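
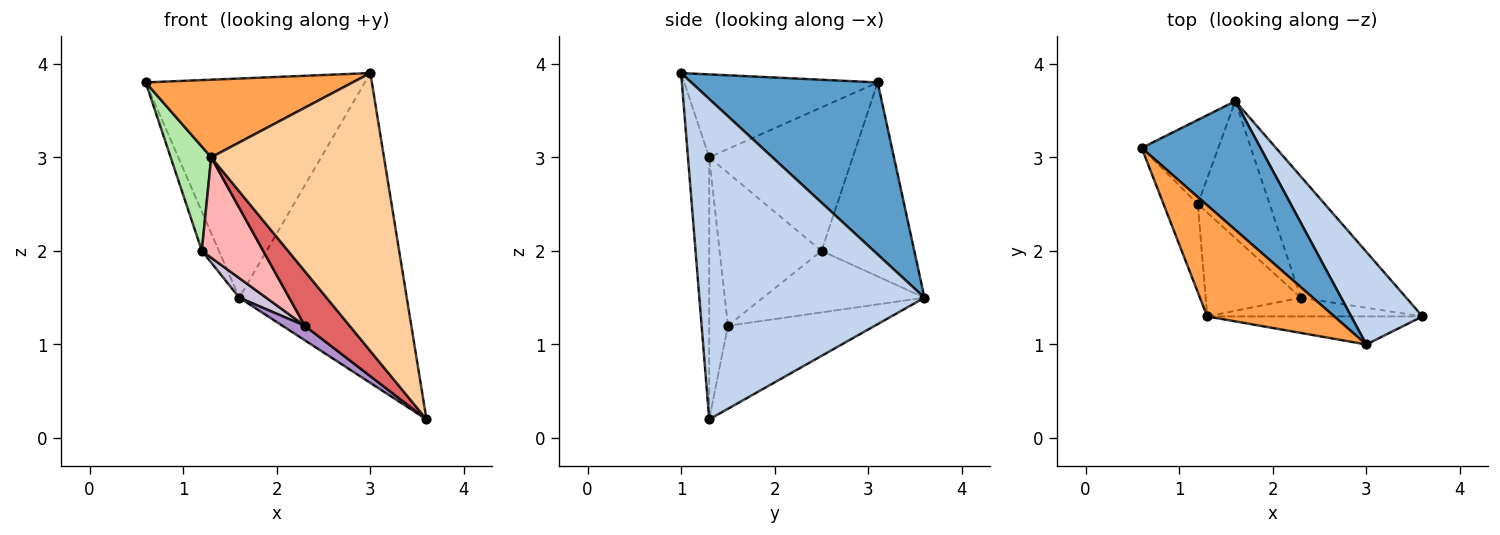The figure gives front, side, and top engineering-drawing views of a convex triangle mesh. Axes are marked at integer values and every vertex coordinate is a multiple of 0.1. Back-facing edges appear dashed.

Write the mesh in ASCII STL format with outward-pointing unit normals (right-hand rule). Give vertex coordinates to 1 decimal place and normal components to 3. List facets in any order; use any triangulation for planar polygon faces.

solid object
 facet normal 0.591 0.695 0.408
  outer loop
   vertex 3.0 1.0 3.9
   vertex 1.6 3.6 1.5
   vertex 0.6 3.1 3.8
  endloop
 endfacet
 facet normal 0.790 0.588 0.176
  outer loop
   vertex 3.0 1.0 3.9
   vertex 3.6 1.3 0.2
   vertex 1.6 3.6 1.5
  endloop
 endfacet
 facet normal -0.472 -0.505 0.723
  outer loop
   vertex 1.3 1.3 3.0
   vertex 3.0 1.0 3.9
   vertex 0.6 3.1 3.8
  endloop
 endfacet
 facet normal -0.121 -0.988 -0.100
  outer loop
   vertex 1.3 1.3 3.0
   vertex 3.6 1.3 0.2
   vertex 3.0 1.0 3.9
  endloop
 endfacet
 facet normal -0.917 0.169 -0.362
  outer loop
   vertex 1.2 2.5 2.0
   vertex 0.6 3.1 3.8
   vertex 1.6 3.6 1.5
  endloop
 endfacet
 facet normal -0.938 -0.265 -0.224
  outer loop
   vertex 1.2 2.5 2.0
   vertex 1.3 1.3 3.0
   vertex 0.6 3.1 3.8
  endloop
 endfacet
 facet normal -0.368 -0.880 -0.302
  outer loop
   vertex 2.3 1.5 1.2
   vertex 3.6 1.3 0.2
   vertex 1.3 1.3 3.0
  endloop
 endfacet
 facet normal -0.756 -0.455 -0.471
  outer loop
   vertex 2.3 1.5 1.2
   vertex 1.3 1.3 3.0
   vertex 1.2 2.5 2.0
  endloop
 endfacet
 facet normal -0.616 -0.094 -0.782
  outer loop
   vertex 2.3 1.5 1.2
   vertex 1.6 3.6 1.5
   vertex 3.6 1.3 0.2
  endloop
 endfacet
 facet normal -0.647 -0.108 -0.755
  outer loop
   vertex 2.3 1.5 1.2
   vertex 1.2 2.5 2.0
   vertex 1.6 3.6 1.5
  endloop
 endfacet
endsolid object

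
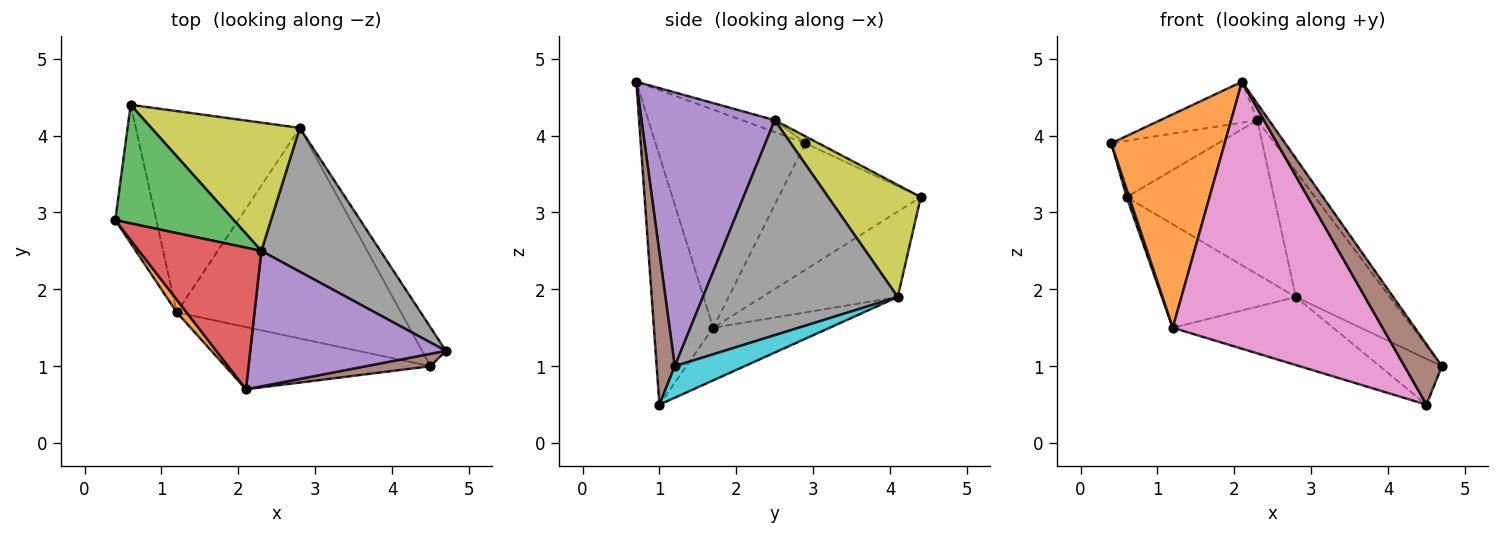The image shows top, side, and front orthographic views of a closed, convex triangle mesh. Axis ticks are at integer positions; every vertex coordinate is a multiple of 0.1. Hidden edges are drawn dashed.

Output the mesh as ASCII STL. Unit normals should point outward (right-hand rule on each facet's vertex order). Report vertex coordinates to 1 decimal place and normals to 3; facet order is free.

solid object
 facet normal -0.951 -0.017 -0.308
  outer loop
   vertex 1.2 1.7 1.5
   vertex 0.4 2.9 3.9
   vertex 0.6 4.4 3.2
  endloop
 endfacet
 facet normal -0.797 -0.603 0.036
  outer loop
   vertex 1.2 1.7 1.5
   vertex 2.1 0.7 4.7
   vertex 0.4 2.9 3.9
  endloop
 endfacet
 facet normal -0.052 0.428 0.902
  outer loop
   vertex 2.3 2.5 4.2
   vertex 0.6 4.4 3.2
   vertex 0.4 2.9 3.9
  endloop
 endfacet
 facet normal -0.093 0.276 0.957
  outer loop
   vertex 2.3 2.5 4.2
   vertex 0.4 2.9 3.9
   vertex 2.1 0.7 4.7
  endloop
 endfacet
 facet normal 0.812 0.071 0.580
  outer loop
   vertex 2.3 2.5 4.2
   vertex 2.1 0.7 4.7
   vertex 4.7 1.2 1.0
  endloop
 endfacet
 facet normal 0.429 -0.885 0.182
  outer loop
   vertex 4.5 1.0 0.5
   vertex 4.7 1.2 1.0
   vertex 2.1 0.7 4.7
  endloop
 endfacet
 facet normal -0.265 -0.939 -0.219
  outer loop
   vertex 4.5 1.0 0.5
   vertex 2.1 0.7 4.7
   vertex 1.2 1.7 1.5
  endloop
 endfacet
 facet normal 0.806 0.389 0.446
  outer loop
   vertex 2.8 4.1 1.9
   vertex 2.3 2.5 4.2
   vertex 4.7 1.2 1.0
  endloop
 endfacet
 facet normal 0.435 0.692 0.576
  outer loop
   vertex 2.8 4.1 1.9
   vertex 0.6 4.4 3.2
   vertex 2.3 2.5 4.2
  endloop
 endfacet
 facet normal 0.651 0.579 -0.492
  outer loop
   vertex 2.8 4.1 1.9
   vertex 4.7 1.2 1.0
   vertex 4.5 1.0 0.5
  endloop
 endfacet
 facet normal -0.420 0.415 -0.807
  outer loop
   vertex 2.8 4.1 1.9
   vertex 1.2 1.7 1.5
   vertex 0.6 4.4 3.2
  endloop
 endfacet
 facet normal -0.218 0.300 -0.929
  outer loop
   vertex 2.8 4.1 1.9
   vertex 4.5 1.0 0.5
   vertex 1.2 1.7 1.5
  endloop
 endfacet
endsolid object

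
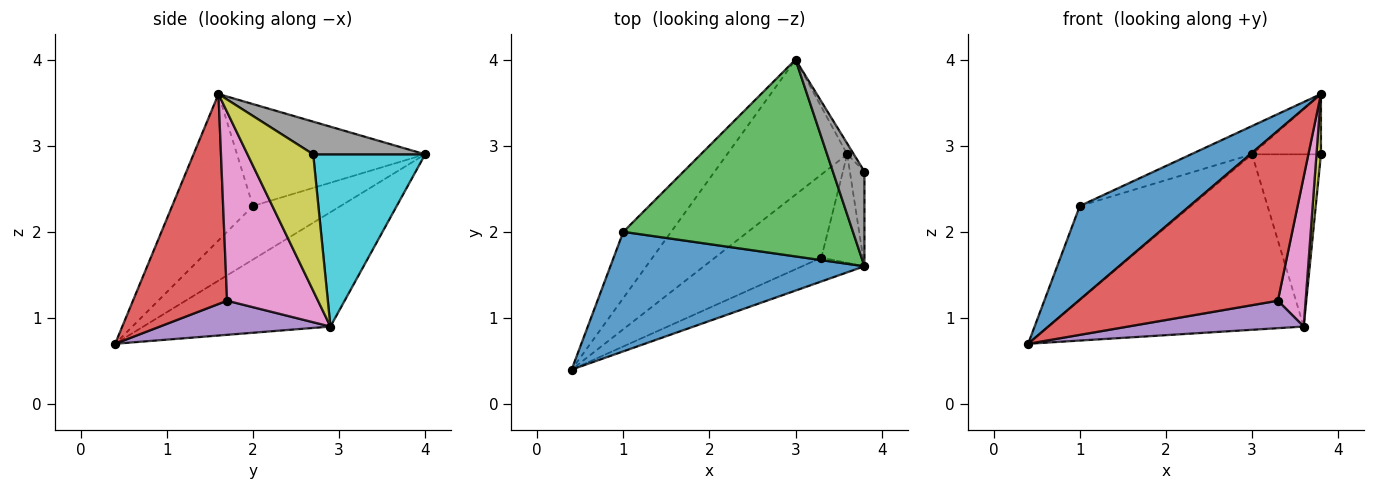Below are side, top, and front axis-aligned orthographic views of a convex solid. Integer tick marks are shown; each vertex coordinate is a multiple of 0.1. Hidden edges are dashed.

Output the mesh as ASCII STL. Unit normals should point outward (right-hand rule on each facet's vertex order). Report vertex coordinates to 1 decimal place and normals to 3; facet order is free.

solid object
 facet normal -0.413 -0.562 0.717
  outer loop
   vertex 1.0 2.0 2.3
   vertex 0.4 0.4 0.7
   vertex 3.8 1.6 3.6
  endloop
 endfacet
 facet normal -0.542 0.687 -0.484
  outer loop
   vertex 1.0 2.0 2.3
   vertex 3.0 4.0 2.9
   vertex 0.4 0.4 0.7
  endloop
 endfacet
 facet normal -0.402 0.130 0.906
  outer loop
   vertex 1.0 2.0 2.3
   vertex 3.8 1.6 3.6
   vertex 3.0 4.0 2.9
  endloop
 endfacet
 facet normal 0.424 -0.897 -0.126
  outer loop
   vertex 3.3 1.7 1.2
   vertex 3.8 1.6 3.6
   vertex 0.4 0.4 0.7
  endloop
 endfacet
 facet normal 0.291 -0.300 -0.908
  outer loop
   vertex 3.6 2.9 0.9
   vertex 3.3 1.7 1.2
   vertex 0.4 0.4 0.7
  endloop
 endfacet
 facet normal -0.502 0.685 -0.528
  outer loop
   vertex 3.6 2.9 0.9
   vertex 0.4 0.4 0.7
   vertex 3.0 4.0 2.9
  endloop
 endfacet
 facet normal 0.936 -0.286 -0.207
  outer loop
   vertex 3.6 2.9 0.9
   vertex 3.8 1.6 3.6
   vertex 3.3 1.7 1.2
  endloop
 endfacet
 facet normal 0.657 0.405 0.636
  outer loop
   vertex 3.8 2.7 2.9
   vertex 3.0 4.0 2.9
   vertex 3.8 1.6 3.6
  endloop
 endfacet
 facet normal 0.992 -0.067 -0.106
  outer loop
   vertex 3.8 2.7 2.9
   vertex 3.8 1.6 3.6
   vertex 3.6 2.9 0.9
  endloop
 endfacet
 facet normal 0.851 0.524 -0.033
  outer loop
   vertex 3.8 2.7 2.9
   vertex 3.6 2.9 0.9
   vertex 3.0 4.0 2.9
  endloop
 endfacet
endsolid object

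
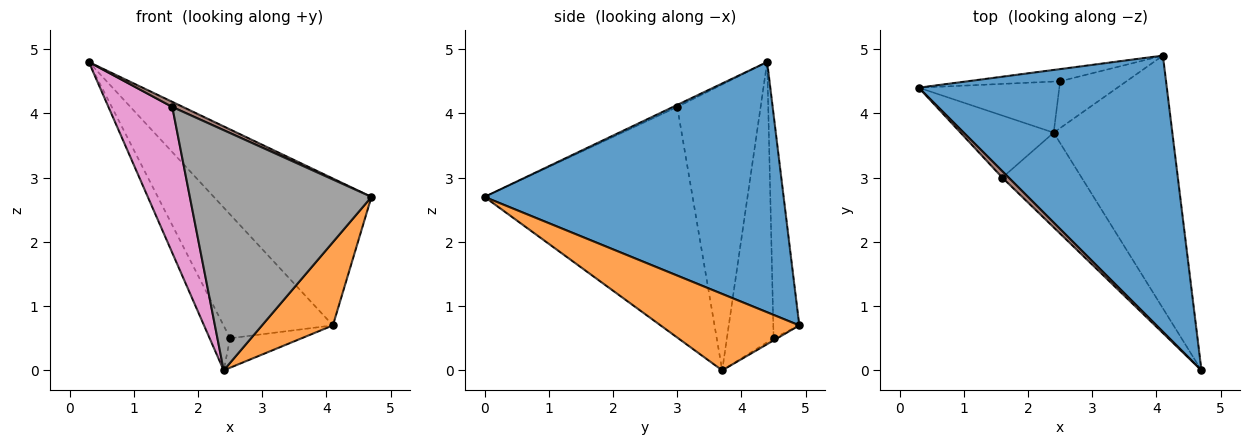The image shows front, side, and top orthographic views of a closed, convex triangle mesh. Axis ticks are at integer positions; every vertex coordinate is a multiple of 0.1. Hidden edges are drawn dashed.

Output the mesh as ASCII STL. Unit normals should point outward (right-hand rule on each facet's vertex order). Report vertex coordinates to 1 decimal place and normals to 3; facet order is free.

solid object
 facet normal 0.665 0.351 0.659
  outer loop
   vertex 4.1 4.9 0.7
   vertex 0.3 4.4 4.8
   vertex 4.7 0.0 2.7
  endloop
 endfacet
 facet normal 0.522 -0.267 -0.810
  outer loop
   vertex 2.4 3.7 0.0
   vertex 4.1 4.9 0.7
   vertex 4.7 0.0 2.7
  endloop
 endfacet
 facet normal -0.230 0.968 -0.095
  outer loop
   vertex 2.5 4.5 0.5
   vertex 0.3 4.4 4.8
   vertex 4.1 4.9 0.7
  endloop
 endfacet
 facet normal -0.832 0.365 -0.417
  outer loop
   vertex 2.5 4.5 0.5
   vertex 2.4 3.7 0.0
   vertex 0.3 4.4 4.8
  endloop
 endfacet
 facet normal -0.027 0.532 -0.846
  outer loop
   vertex 2.5 4.5 0.5
   vertex 4.1 4.9 0.7
   vertex 2.4 3.7 0.0
  endloop
 endfacet
 facet normal -0.242 -0.604 0.759
  outer loop
   vertex 1.6 3.0 4.1
   vertex 4.7 0.0 2.7
   vertex 0.3 4.4 4.8
  endloop
 endfacet
 facet normal -0.769 -0.589 -0.250
  outer loop
   vertex 1.6 3.0 4.1
   vertex 0.3 4.4 4.8
   vertex 2.4 3.7 0.0
  endloop
 endfacet
 facet normal -0.729 -0.636 -0.251
  outer loop
   vertex 1.6 3.0 4.1
   vertex 2.4 3.7 0.0
   vertex 4.7 0.0 2.7
  endloop
 endfacet
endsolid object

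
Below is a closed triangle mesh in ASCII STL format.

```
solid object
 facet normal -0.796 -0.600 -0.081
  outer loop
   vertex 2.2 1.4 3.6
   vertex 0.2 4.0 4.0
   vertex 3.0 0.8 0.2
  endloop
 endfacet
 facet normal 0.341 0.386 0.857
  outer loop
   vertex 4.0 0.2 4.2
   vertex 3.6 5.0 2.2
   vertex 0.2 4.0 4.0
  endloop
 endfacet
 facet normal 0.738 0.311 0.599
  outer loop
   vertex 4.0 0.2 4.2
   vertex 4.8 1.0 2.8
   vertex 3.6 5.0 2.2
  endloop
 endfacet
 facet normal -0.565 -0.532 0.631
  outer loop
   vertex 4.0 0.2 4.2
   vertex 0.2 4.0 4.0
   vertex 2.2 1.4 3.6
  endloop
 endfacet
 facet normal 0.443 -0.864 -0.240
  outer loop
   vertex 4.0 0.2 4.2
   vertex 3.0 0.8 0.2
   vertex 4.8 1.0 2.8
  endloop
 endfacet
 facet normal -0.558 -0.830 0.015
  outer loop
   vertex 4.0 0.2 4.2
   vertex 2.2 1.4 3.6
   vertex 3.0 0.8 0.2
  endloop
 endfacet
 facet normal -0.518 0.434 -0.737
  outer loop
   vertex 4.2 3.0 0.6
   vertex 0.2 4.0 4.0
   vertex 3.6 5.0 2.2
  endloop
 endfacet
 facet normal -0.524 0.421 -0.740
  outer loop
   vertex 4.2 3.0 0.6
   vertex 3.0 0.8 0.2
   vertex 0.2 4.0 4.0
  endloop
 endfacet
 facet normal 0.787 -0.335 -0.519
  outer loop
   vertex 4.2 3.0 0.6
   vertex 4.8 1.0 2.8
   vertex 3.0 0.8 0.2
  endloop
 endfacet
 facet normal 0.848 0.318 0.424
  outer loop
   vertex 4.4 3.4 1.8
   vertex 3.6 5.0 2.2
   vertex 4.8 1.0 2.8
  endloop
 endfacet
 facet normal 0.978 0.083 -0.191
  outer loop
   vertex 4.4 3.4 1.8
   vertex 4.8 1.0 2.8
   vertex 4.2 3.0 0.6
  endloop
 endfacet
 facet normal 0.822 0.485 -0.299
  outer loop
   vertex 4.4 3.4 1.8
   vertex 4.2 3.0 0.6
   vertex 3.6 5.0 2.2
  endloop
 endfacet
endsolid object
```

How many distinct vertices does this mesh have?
8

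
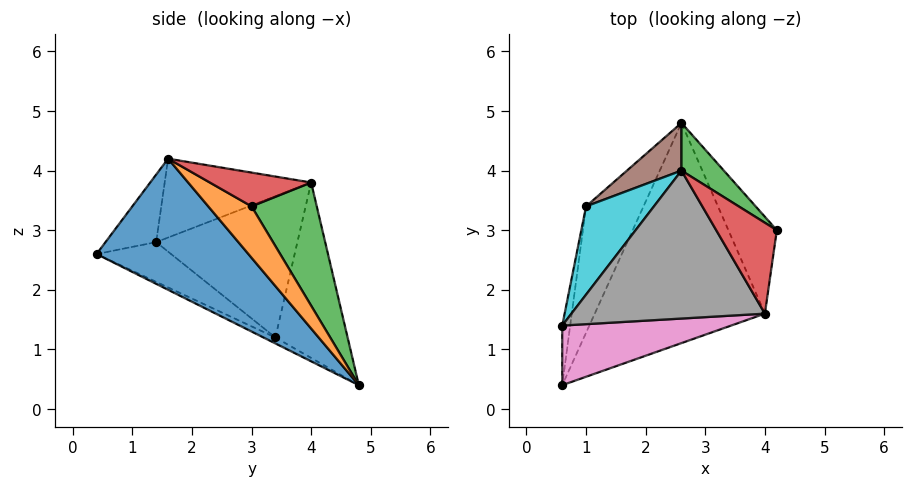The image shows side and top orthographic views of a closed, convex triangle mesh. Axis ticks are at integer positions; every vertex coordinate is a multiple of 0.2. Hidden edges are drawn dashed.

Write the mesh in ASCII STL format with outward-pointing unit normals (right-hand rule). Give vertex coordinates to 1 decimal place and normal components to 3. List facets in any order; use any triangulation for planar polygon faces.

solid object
 facet normal 0.506 -0.559 -0.657
  outer loop
   vertex 4.0 1.6 4.2
   vertex 0.6 0.4 2.6
   vertex 2.6 4.8 0.4
  endloop
 endfacet
 facet normal 0.652 -0.444 -0.614
  outer loop
   vertex 4.0 1.6 4.2
   vertex 2.6 4.8 0.4
   vertex 4.2 3.0 3.4
  endloop
 endfacet
 facet normal 0.554 0.810 0.191
  outer loop
   vertex 2.6 4.0 3.8
   vertex 4.2 3.0 3.4
   vertex 2.6 4.8 0.4
  endloop
 endfacet
 facet normal 0.447 0.395 0.803
  outer loop
   vertex 2.6 4.0 3.8
   vertex 4.0 1.6 4.2
   vertex 4.2 3.0 3.4
  endloop
 endfacet
 facet normal -0.094 -0.411 -0.907
  outer loop
   vertex 1.0 3.4 1.2
   vertex 2.6 4.8 0.4
   vertex 0.6 0.4 2.6
  endloop
 endfacet
 facet normal -0.593 0.784 0.184
  outer loop
   vertex 1.0 3.4 1.2
   vertex 2.6 4.0 3.8
   vertex 2.6 4.8 0.4
  endloop
 endfacet
 facet normal -0.365 -0.183 0.913
  outer loop
   vertex 0.6 1.4 2.8
   vertex 0.6 0.4 2.6
   vertex 4.0 1.6 4.2
  endloop
 endfacet
 facet normal -0.377 -0.066 0.924
  outer loop
   vertex 0.6 1.4 2.8
   vertex 4.0 1.6 4.2
   vertex 2.6 4.0 3.8
  endloop
 endfacet
 facet normal -0.980 0.039 -0.196
  outer loop
   vertex 0.6 1.4 2.8
   vertex 1.0 3.4 1.2
   vertex 0.6 0.4 2.6
  endloop
 endfacet
 facet normal -0.797 0.466 0.383
  outer loop
   vertex 0.6 1.4 2.8
   vertex 2.6 4.0 3.8
   vertex 1.0 3.4 1.2
  endloop
 endfacet
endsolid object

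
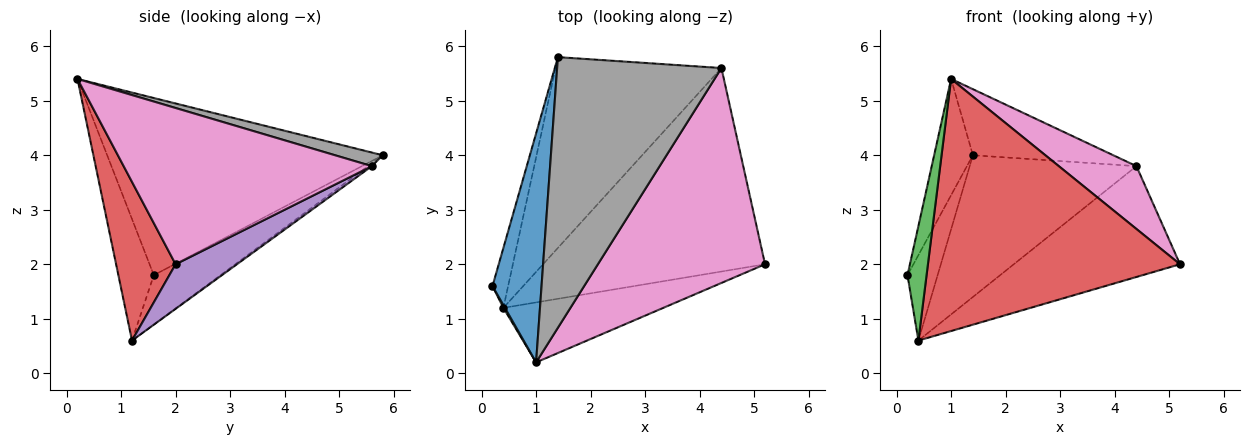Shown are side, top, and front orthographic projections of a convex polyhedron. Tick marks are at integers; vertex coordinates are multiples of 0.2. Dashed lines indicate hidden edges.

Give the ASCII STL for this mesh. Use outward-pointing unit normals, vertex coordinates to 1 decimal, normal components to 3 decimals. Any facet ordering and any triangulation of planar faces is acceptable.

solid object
 facet normal -0.955 0.134 0.264
  outer loop
   vertex 1.0 0.2 5.4
   vertex 1.4 5.8 4.0
   vertex 0.2 1.6 1.8
  endloop
 endfacet
 facet normal -0.875 0.396 -0.278
  outer loop
   vertex 0.4 1.2 0.6
   vertex 0.2 1.6 1.8
   vertex 1.4 5.8 4.0
  endloop
 endfacet
 facet normal -0.880 -0.474 0.011
  outer loop
   vertex 0.4 1.2 0.6
   vertex 1.0 0.2 5.4
   vertex 0.2 1.6 1.8
  endloop
 endfacet
 facet normal 0.224 -0.948 -0.226
  outer loop
   vertex 0.4 1.2 0.6
   vertex 5.2 2.0 2.0
   vertex 1.0 0.2 5.4
  endloop
 endfacet
 facet normal 0.174 0.471 -0.865
  outer loop
   vertex 4.4 5.6 3.8
   vertex 5.2 2.0 2.0
   vertex 0.4 1.2 0.6
  endloop
 endfacet
 facet normal -0.014 0.596 -0.803
  outer loop
   vertex 4.4 5.6 3.8
   vertex 0.4 1.2 0.6
   vertex 1.4 5.8 4.0
  endloop
 endfacet
 facet normal 0.668 -0.209 0.714
  outer loop
   vertex 4.4 5.6 3.8
   vertex 1.0 0.2 5.4
   vertex 5.2 2.0 2.0
  endloop
 endfacet
 facet normal 0.080 0.236 0.968
  outer loop
   vertex 4.4 5.6 3.8
   vertex 1.4 5.8 4.0
   vertex 1.0 0.2 5.4
  endloop
 endfacet
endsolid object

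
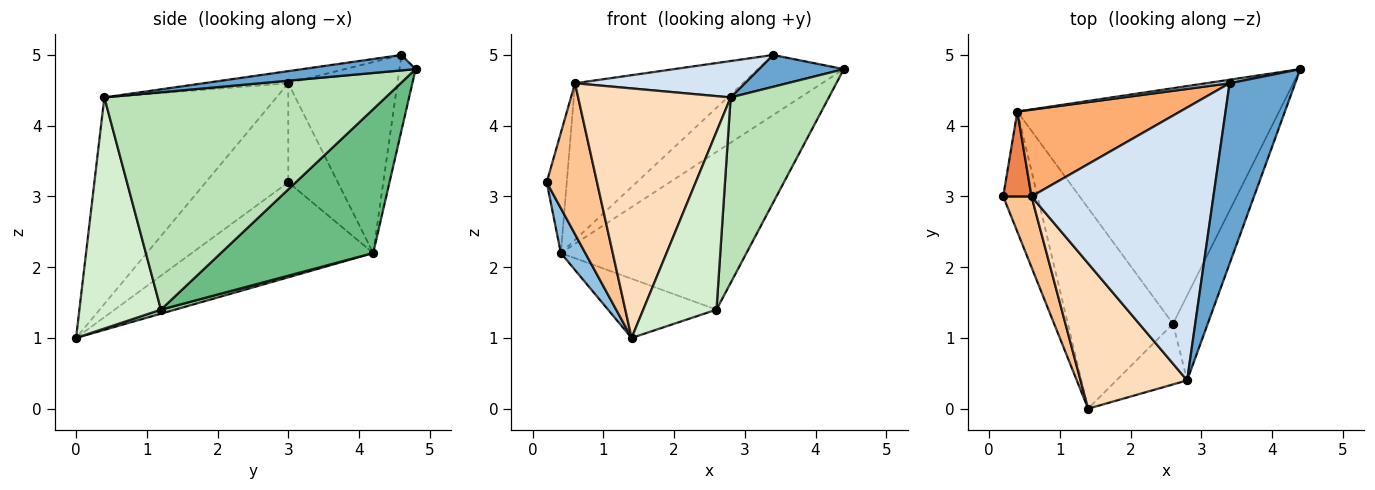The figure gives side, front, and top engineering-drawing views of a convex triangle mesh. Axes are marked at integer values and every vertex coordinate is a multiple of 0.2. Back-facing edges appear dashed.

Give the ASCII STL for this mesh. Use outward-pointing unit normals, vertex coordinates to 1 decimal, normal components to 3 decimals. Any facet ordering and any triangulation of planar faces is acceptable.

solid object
 facet normal 0.226 -0.169 0.959
  outer loop
   vertex 2.8 0.4 4.4
   vertex 4.4 4.8 4.8
   vertex 3.4 4.6 5.0
  endloop
 endfacet
 facet normal -0.933 -0.126 -0.337
  outer loop
   vertex 0.4 4.2 2.2
   vertex 1.4 0.0 1.0
   vertex 0.2 3.0 3.2
  endloop
 endfacet
 facet normal -0.185 0.981 0.058
  outer loop
   vertex 0.4 4.2 2.2
   vertex 3.4 4.6 5.0
   vertex 4.4 4.8 4.8
  endloop
 endfacet
 facet normal -0.066 -0.132 0.989
  outer loop
   vertex 0.6 3.0 4.6
   vertex 2.8 0.4 4.4
   vertex 3.4 4.6 5.0
  endloop
 endfacet
 facet normal -0.896 0.363 0.256
  outer loop
   vertex 0.6 3.0 4.6
   vertex 0.4 4.2 2.2
   vertex 0.2 3.0 3.2
  endloop
 endfacet
 facet normal -0.495 0.760 0.421
  outer loop
   vertex 0.6 3.0 4.6
   vertex 3.4 4.6 5.0
   vertex 0.4 4.2 2.2
  endloop
 endfacet
 facet normal -0.830 -0.506 0.237
  outer loop
   vertex 0.6 3.0 4.6
   vertex 0.2 3.0 3.2
   vertex 1.4 0.0 1.0
  endloop
 endfacet
 facet normal -0.698 -0.619 0.360
  outer loop
   vertex 0.6 3.0 4.6
   vertex 1.4 0.0 1.0
   vertex 2.8 0.4 4.4
  endloop
 endfacet
 facet normal 0.415 0.506 -0.756
  outer loop
   vertex 2.6 1.2 1.4
   vertex 0.4 4.2 2.2
   vertex 4.4 4.8 4.8
  endloop
 endfacet
 facet normal 0.037 0.283 -0.959
  outer loop
   vertex 2.6 1.2 1.4
   vertex 1.4 0.0 1.0
   vertex 0.4 4.2 2.2
  endloop
 endfacet
 facet normal 0.934 -0.326 -0.149
  outer loop
   vertex 2.6 1.2 1.4
   vertex 4.4 4.8 4.8
   vertex 2.8 0.4 4.4
  endloop
 endfacet
 facet normal 0.725 -0.651 -0.222
  outer loop
   vertex 2.6 1.2 1.4
   vertex 2.8 0.4 4.4
   vertex 1.4 0.0 1.0
  endloop
 endfacet
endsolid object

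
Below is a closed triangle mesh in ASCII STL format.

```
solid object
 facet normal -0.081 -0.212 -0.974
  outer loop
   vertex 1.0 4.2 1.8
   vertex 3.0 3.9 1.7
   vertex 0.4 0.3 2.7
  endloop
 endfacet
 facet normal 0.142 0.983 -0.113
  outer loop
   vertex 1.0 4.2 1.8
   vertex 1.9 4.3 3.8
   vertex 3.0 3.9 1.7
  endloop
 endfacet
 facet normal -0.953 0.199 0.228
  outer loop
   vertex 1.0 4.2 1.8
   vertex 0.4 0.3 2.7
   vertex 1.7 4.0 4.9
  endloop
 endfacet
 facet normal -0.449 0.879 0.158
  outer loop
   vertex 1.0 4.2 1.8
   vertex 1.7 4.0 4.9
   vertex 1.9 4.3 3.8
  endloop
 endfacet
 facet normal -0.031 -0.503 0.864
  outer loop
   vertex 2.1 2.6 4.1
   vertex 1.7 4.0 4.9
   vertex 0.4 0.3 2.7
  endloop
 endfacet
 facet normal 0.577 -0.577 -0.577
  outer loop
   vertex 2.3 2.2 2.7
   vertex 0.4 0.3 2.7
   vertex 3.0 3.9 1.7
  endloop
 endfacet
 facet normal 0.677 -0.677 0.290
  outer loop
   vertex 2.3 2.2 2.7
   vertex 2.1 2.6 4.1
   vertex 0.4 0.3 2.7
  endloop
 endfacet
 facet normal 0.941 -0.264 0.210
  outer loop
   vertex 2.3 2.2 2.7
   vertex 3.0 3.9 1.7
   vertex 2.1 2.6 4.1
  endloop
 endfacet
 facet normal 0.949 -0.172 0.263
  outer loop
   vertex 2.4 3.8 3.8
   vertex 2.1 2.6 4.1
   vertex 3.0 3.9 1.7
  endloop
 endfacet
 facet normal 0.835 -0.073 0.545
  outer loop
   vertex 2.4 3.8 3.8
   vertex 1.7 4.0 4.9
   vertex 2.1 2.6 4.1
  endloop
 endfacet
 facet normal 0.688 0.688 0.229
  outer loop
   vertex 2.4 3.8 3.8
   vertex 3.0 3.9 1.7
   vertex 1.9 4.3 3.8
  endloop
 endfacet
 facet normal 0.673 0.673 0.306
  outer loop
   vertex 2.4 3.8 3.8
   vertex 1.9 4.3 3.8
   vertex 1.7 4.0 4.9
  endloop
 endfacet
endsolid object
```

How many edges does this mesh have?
18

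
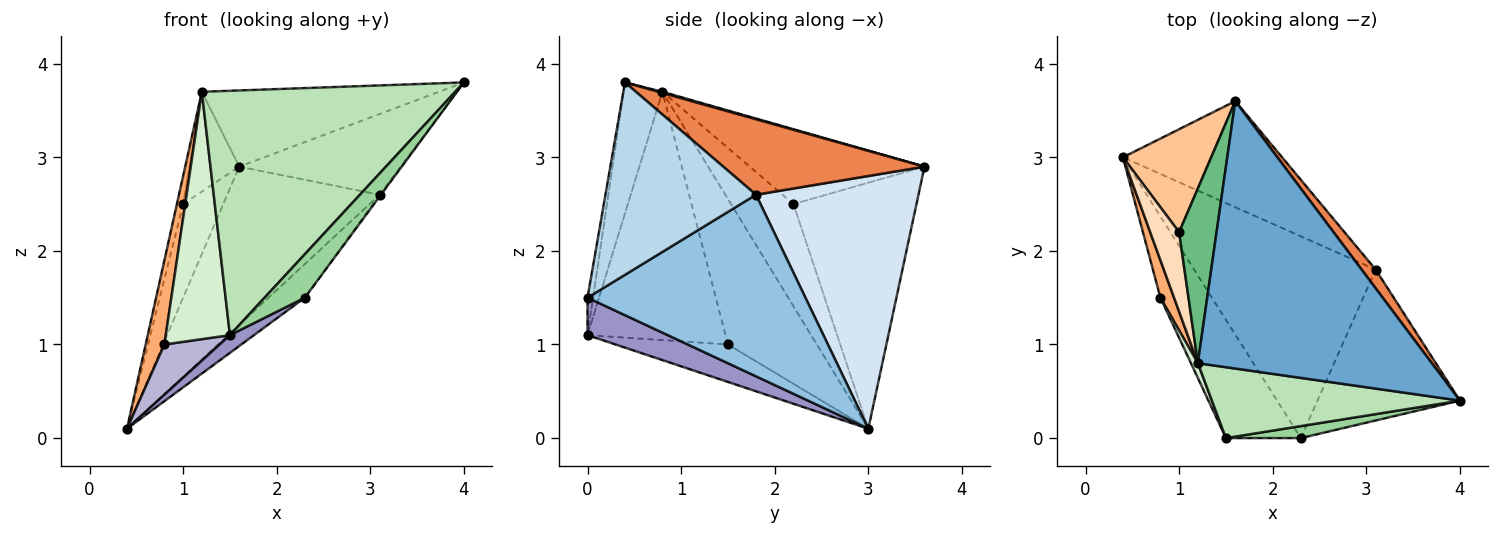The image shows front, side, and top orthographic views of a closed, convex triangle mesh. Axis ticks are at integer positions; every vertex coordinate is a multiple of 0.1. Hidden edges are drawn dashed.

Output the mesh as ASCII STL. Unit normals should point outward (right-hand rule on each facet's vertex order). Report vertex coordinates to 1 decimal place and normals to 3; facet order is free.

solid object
 facet normal 0.005 0.274 0.962
  outer loop
   vertex 1.2 0.8 3.7
   vertex 4.0 0.4 3.8
   vertex 1.6 3.6 2.9
  endloop
 endfacet
 facet normal 0.702 0.117 -0.702
  outer loop
   vertex 3.1 1.8 2.6
   vertex 2.3 0.0 1.5
   vertex 0.4 3.0 0.1
  endloop
 endfacet
 facet normal 0.804 0.007 -0.595
  outer loop
   vertex 3.1 1.8 2.6
   vertex 4.0 0.4 3.8
   vertex 2.3 0.0 1.5
  endloop
 endfacet
 facet normal 0.663 0.622 -0.417
  outer loop
   vertex 3.1 1.8 2.6
   vertex 0.4 3.0 0.1
   vertex 1.6 3.6 2.9
  endloop
 endfacet
 facet normal 0.772 0.619 0.144
  outer loop
   vertex 3.1 1.8 2.6
   vertex 1.6 3.6 2.9
   vertex 4.0 0.4 3.8
  endloop
 endfacet
 facet normal -0.974 -0.205 0.091
  outer loop
   vertex 0.8 1.5 1.0
   vertex 1.2 0.8 3.7
   vertex 0.4 3.0 0.1
  endloop
 endfacet
 facet normal -0.900 0.293 0.323
  outer loop
   vertex 1.0 2.2 2.5
   vertex 1.6 3.6 2.9
   vertex 0.4 3.0 0.1
  endloop
 endfacet
 facet normal -0.958 0.096 0.271
  outer loop
   vertex 1.0 2.2 2.5
   vertex 0.4 3.0 0.1
   vertex 1.2 0.8 3.7
  endloop
 endfacet
 facet normal -0.867 0.248 0.433
  outer loop
   vertex 1.0 2.2 2.5
   vertex 1.2 0.8 3.7
   vertex 1.6 3.6 2.9
  endloop
 endfacet
 facet normal -0.132 -0.956 0.264
  outer loop
   vertex 1.5 0.0 1.1
   vertex 2.3 0.0 1.5
   vertex 4.0 0.4 3.8
  endloop
 endfacet
 facet normal -0.146 -0.950 0.276
  outer loop
   vertex 1.5 0.0 1.1
   vertex 4.0 0.4 3.8
   vertex 1.2 0.8 3.7
  endloop
 endfacet
 facet normal -0.907 -0.421 0.025
  outer loop
   vertex 1.5 0.0 1.1
   vertex 1.2 0.8 3.7
   vertex 0.8 1.5 1.0
  endloop
 endfacet
 facet normal 0.443 -0.133 -0.886
  outer loop
   vertex 1.5 0.0 1.1
   vertex 0.4 3.0 0.1
   vertex 2.3 0.0 1.5
  endloop
 endfacet
 facet normal -0.851 -0.418 -0.319
  outer loop
   vertex 1.5 0.0 1.1
   vertex 0.8 1.5 1.0
   vertex 0.4 3.0 0.1
  endloop
 endfacet
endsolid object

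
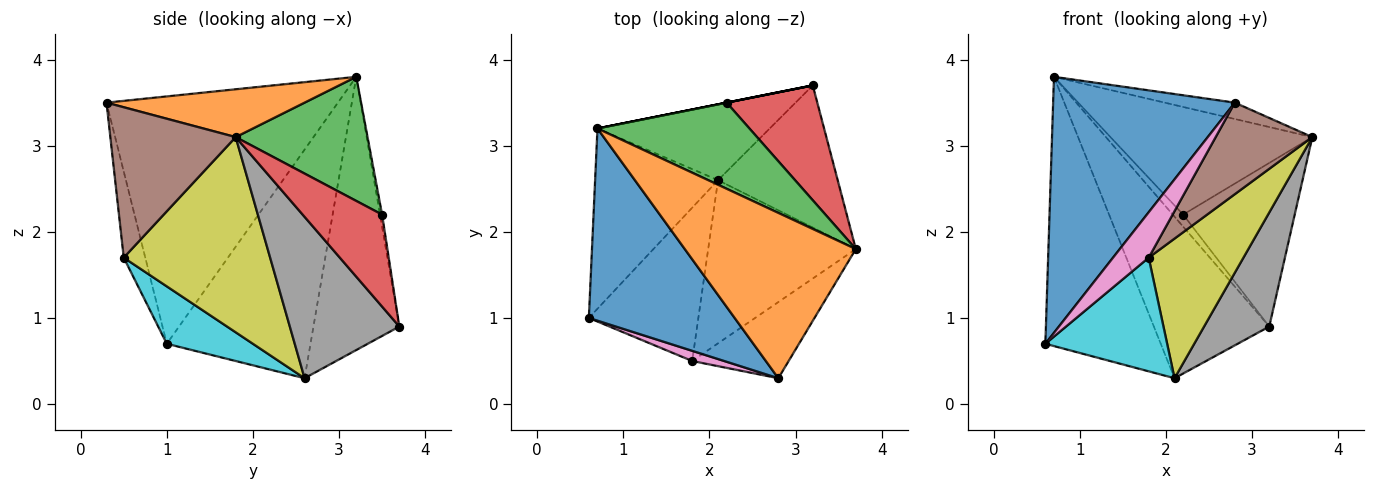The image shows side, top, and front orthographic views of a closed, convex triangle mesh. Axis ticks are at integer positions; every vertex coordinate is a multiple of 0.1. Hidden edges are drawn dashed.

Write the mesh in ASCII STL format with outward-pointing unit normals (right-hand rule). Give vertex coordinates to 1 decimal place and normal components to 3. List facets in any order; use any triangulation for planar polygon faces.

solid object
 facet normal -0.714 -0.560 0.421
  outer loop
   vertex 2.8 0.3 3.5
   vertex 0.7 3.2 3.8
   vertex 0.6 1.0 0.7
  endloop
 endfacet
 facet normal 0.268 0.095 0.959
  outer loop
   vertex 2.8 0.3 3.5
   vertex 3.7 1.8 3.1
   vertex 0.7 3.2 3.8
  endloop
 endfacet
 facet normal 0.454 0.696 0.556
  outer loop
   vertex 2.2 3.5 2.2
   vertex 0.7 3.2 3.8
   vertex 3.7 1.8 3.1
  endloop
 endfacet
 facet normal 0.504 0.707 0.496
  outer loop
   vertex 2.2 3.5 2.2
   vertex 3.7 1.8 3.1
   vertex 3.2 3.7 0.9
  endloop
 endfacet
 facet normal -0.196 0.981 0.000
  outer loop
   vertex 2.2 3.5 2.2
   vertex 3.2 3.7 0.9
   vertex 0.7 3.2 3.8
  endloop
 endfacet
 facet normal 0.706 -0.544 -0.453
  outer loop
   vertex 1.8 0.5 1.7
   vertex 3.7 1.8 3.1
   vertex 2.8 0.3 3.5
  endloop
 endfacet
 facet normal -0.507 -0.841 0.188
  outer loop
   vertex 1.8 0.5 1.7
   vertex 2.8 0.3 3.5
   vertex 0.6 1.0 0.7
  endloop
 endfacet
 facet normal 0.725 -0.432 -0.537
  outer loop
   vertex 2.1 2.6 0.3
   vertex 3.2 3.7 0.9
   vertex 3.7 1.8 3.1
  endloop
 endfacet
 facet normal 0.709 -0.459 -0.536
  outer loop
   vertex 2.1 2.6 0.3
   vertex 3.7 1.8 3.1
   vertex 1.8 0.5 1.7
  endloop
 endfacet
 facet normal 0.388 -0.549 -0.740
  outer loop
   vertex 2.1 2.6 0.3
   vertex 1.8 0.5 1.7
   vertex 0.6 1.0 0.7
  endloop
 endfacet
 facet normal -0.719 0.577 -0.387
  outer loop
   vertex 2.1 2.6 0.3
   vertex 0.6 1.0 0.7
   vertex 0.7 3.2 3.8
  endloop
 endfacet
 facet normal -0.559 0.751 -0.352
  outer loop
   vertex 2.1 2.6 0.3
   vertex 0.7 3.2 3.8
   vertex 3.2 3.7 0.9
  endloop
 endfacet
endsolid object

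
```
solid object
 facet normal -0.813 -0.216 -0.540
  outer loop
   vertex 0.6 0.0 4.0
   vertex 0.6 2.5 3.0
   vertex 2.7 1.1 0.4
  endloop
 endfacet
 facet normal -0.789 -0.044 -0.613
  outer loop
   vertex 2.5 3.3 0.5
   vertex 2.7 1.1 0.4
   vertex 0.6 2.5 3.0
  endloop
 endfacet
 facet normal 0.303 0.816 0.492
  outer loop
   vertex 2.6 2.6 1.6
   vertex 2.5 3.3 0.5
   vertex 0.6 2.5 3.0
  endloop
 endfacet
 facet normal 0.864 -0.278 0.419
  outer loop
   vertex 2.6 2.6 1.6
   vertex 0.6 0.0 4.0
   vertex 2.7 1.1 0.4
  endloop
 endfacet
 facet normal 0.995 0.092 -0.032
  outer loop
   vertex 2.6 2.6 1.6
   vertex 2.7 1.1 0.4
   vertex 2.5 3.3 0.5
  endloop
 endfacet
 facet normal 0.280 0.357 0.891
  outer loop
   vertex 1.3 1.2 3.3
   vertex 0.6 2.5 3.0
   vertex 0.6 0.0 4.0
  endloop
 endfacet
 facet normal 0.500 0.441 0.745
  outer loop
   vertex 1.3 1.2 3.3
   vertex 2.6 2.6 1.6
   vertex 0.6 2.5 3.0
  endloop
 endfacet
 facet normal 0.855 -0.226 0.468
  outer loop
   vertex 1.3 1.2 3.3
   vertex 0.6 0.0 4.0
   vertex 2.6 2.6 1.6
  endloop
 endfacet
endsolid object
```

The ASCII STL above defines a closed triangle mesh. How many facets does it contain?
8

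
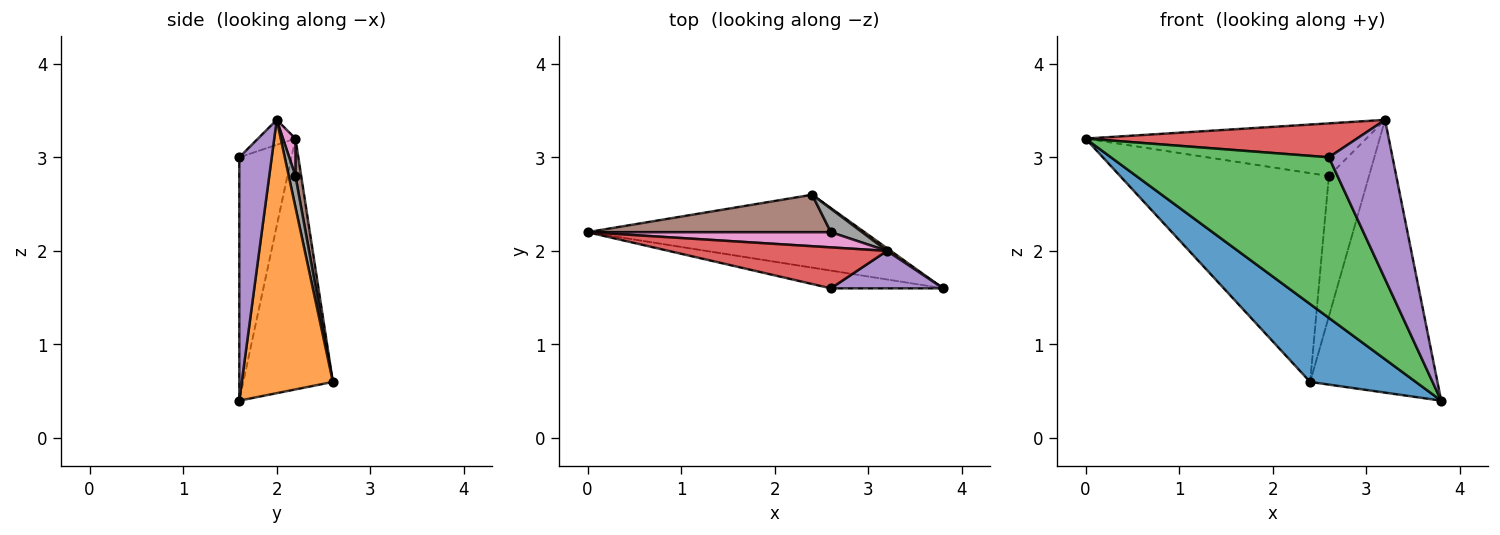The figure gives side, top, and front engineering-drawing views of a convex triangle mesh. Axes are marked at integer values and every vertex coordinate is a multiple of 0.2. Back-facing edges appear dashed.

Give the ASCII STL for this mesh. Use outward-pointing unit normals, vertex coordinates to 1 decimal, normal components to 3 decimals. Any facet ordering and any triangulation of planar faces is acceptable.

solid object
 facet normal -0.526 -0.621 -0.581
  outer loop
   vertex 2.4 2.6 0.6
   vertex 3.8 1.6 0.4
   vertex 0.0 2.2 3.2
  endloop
 endfacet
 facet normal 0.582 0.813 0.008
  outer loop
   vertex 3.2 2.0 3.4
   vertex 3.8 1.6 0.4
   vertex 2.4 2.6 0.6
  endloop
 endfacet
 facet normal -0.231 -0.967 -0.107
  outer loop
   vertex 2.6 1.6 3.0
   vertex 0.0 2.2 3.2
   vertex 3.8 1.6 0.4
  endloop
 endfacet
 facet normal -0.088 -0.636 0.767
  outer loop
   vertex 2.6 1.6 3.0
   vertex 3.2 2.0 3.4
   vertex 0.0 2.2 3.2
  endloop
 endfacet
 facet normal 0.445 -0.872 0.205
  outer loop
   vertex 2.6 1.6 3.0
   vertex 3.8 1.6 0.4
   vertex 3.2 2.0 3.4
  endloop
 endfacet
 facet normal 0.027 0.984 0.176
  outer loop
   vertex 2.6 2.2 2.8
   vertex 2.4 2.6 0.6
   vertex 0.0 2.2 3.2
  endloop
 endfacet
 facet normal 0.043 0.960 0.277
  outer loop
   vertex 2.6 2.2 2.8
   vertex 0.0 2.2 3.2
   vertex 3.2 2.0 3.4
  endloop
 endfacet
 facet normal 0.162 0.973 0.162
  outer loop
   vertex 2.6 2.2 2.8
   vertex 3.2 2.0 3.4
   vertex 2.4 2.6 0.6
  endloop
 endfacet
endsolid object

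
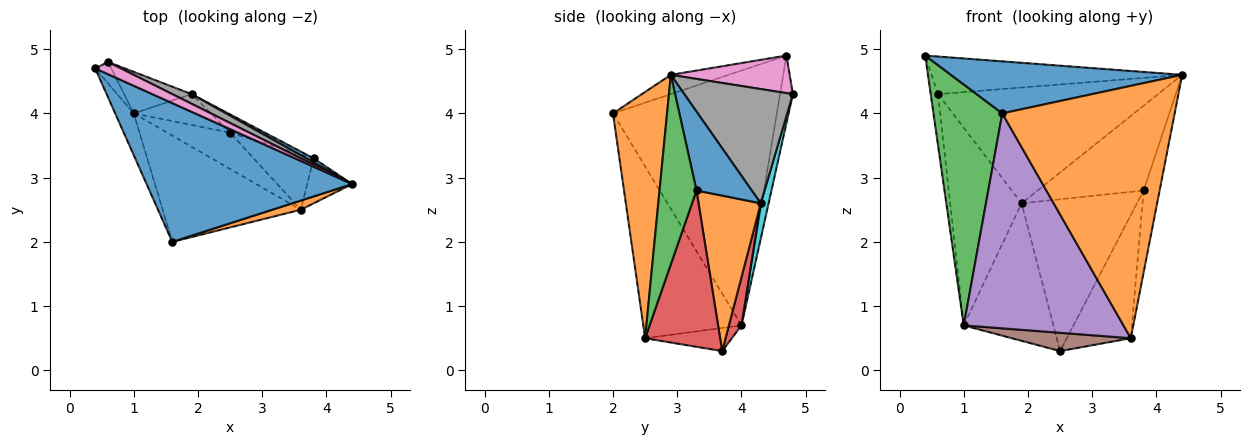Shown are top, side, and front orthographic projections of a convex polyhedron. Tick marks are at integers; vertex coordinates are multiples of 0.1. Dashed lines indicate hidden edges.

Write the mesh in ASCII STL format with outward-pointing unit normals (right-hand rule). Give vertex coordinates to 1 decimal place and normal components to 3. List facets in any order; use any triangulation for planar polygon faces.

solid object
 facet normal -0.087 -0.350 0.933
  outer loop
   vertex 1.6 2.0 4.0
   vertex 4.4 2.9 4.6
   vertex 0.4 4.7 4.9
  endloop
 endfacet
 facet normal 0.299 -0.954 0.035
  outer loop
   vertex 3.6 2.5 0.5
   vertex 4.4 2.9 4.6
   vertex 1.6 2.0 4.0
  endloop
 endfacet
 facet normal -0.920 -0.386 -0.067
  outer loop
   vertex 1.0 4.0 0.7
   vertex 1.6 2.0 4.0
   vertex 0.4 4.7 4.9
  endloop
 endfacet
 facet normal 0.136 0.967 -0.217
  outer loop
   vertex 1.0 4.0 0.7
   vertex 1.9 4.3 2.6
   vertex 2.5 3.7 0.3
  endloop
 endfacet
 facet normal -0.483 -0.785 -0.388
  outer loop
   vertex 1.0 4.0 0.7
   vertex 3.6 2.5 0.5
   vertex 1.6 2.0 4.0
  endloop
 endfacet
 facet normal -0.312 -0.427 -0.849
  outer loop
   vertex 1.0 4.0 0.7
   vertex 2.5 3.7 0.3
   vertex 3.6 2.5 0.5
  endloop
 endfacet
 facet normal 0.411 0.867 0.282
  outer loop
   vertex 0.6 4.8 4.3
   vertex 0.4 4.7 4.9
   vertex 4.4 2.9 4.6
  endloop
 endfacet
 facet normal 0.441 0.894 0.074
  outer loop
   vertex 0.6 4.8 4.3
   vertex 4.4 2.9 4.6
   vertex 1.9 4.3 2.6
  endloop
 endfacet
 facet normal -0.850 0.486 -0.202
  outer loop
   vertex 0.6 4.8 4.3
   vertex 1.0 4.0 0.7
   vertex 0.4 4.7 4.9
  endloop
 endfacet
 facet normal 0.107 0.973 -0.204
  outer loop
   vertex 0.6 4.8 4.3
   vertex 1.9 4.3 2.6
   vertex 1.0 4.0 0.7
  endloop
 endfacet
 facet normal 0.462 0.886 0.043
  outer loop
   vertex 3.8 3.3 2.8
   vertex 1.9 4.3 2.6
   vertex 4.4 2.9 4.6
  endloop
 endfacet
 facet normal 0.472 0.875 -0.105
  outer loop
   vertex 3.8 3.3 2.8
   vertex 2.5 3.7 0.3
   vertex 1.9 4.3 2.6
  endloop
 endfacet
 facet normal 0.897 0.388 -0.213
  outer loop
   vertex 3.8 3.3 2.8
   vertex 4.4 2.9 4.6
   vertex 3.6 2.5 0.5
  endloop
 endfacet
 facet normal 0.730 0.623 -0.280
  outer loop
   vertex 3.8 3.3 2.8
   vertex 3.6 2.5 0.5
   vertex 2.5 3.7 0.3
  endloop
 endfacet
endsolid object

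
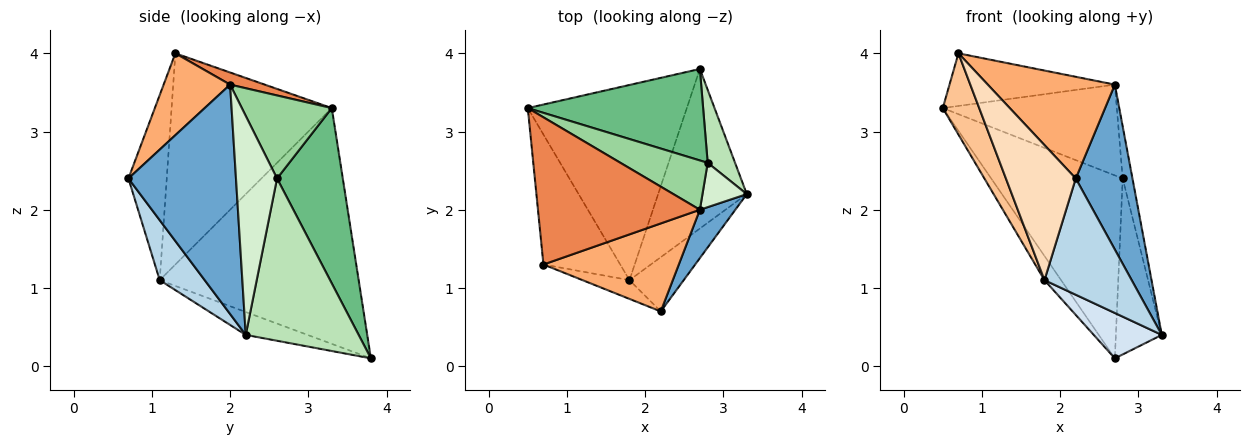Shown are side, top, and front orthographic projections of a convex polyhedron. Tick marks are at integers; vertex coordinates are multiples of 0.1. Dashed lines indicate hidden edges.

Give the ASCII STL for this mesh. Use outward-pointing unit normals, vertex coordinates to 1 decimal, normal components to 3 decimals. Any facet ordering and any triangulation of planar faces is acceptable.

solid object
 facet normal 0.876 -0.462 0.135
  outer loop
   vertex 2.7 2.0 3.6
   vertex 2.2 0.7 2.4
   vertex 3.3 2.2 0.4
  endloop
 endfacet
 facet normal -0.827 0.069 -0.558
  outer loop
   vertex 1.8 1.1 1.1
   vertex 0.5 3.3 3.3
   vertex 2.7 3.8 0.1
  endloop
 endfacet
 facet normal 0.423 -0.821 -0.383
  outer loop
   vertex 1.8 1.1 1.1
   vertex 3.3 2.2 0.4
   vertex 2.2 0.7 2.4
  endloop
 endfacet
 facet normal -0.241 -0.265 -0.934
  outer loop
   vertex 1.8 1.1 1.1
   vertex 2.7 3.8 0.1
   vertex 3.3 2.2 0.4
  endloop
 endfacet
 facet normal 0.070 0.336 0.939
  outer loop
   vertex 0.7 1.3 4.0
   vertex 2.7 2.0 3.6
   vertex 0.5 3.3 3.3
  endloop
 endfacet
 facet normal 0.368 -0.703 0.609
  outer loop
   vertex 0.7 1.3 4.0
   vertex 2.2 0.7 2.4
   vertex 2.7 2.0 3.6
  endloop
 endfacet
 facet normal -0.919 -0.209 -0.334
  outer loop
   vertex 0.7 1.3 4.0
   vertex 0.5 3.3 3.3
   vertex 1.8 1.1 1.1
  endloop
 endfacet
 facet normal -0.477 -0.870 -0.121
  outer loop
   vertex 0.7 1.3 4.0
   vertex 1.8 1.1 1.1
   vertex 2.2 0.7 2.4
  endloop
 endfacet
 facet normal 0.408 0.816 0.408
  outer loop
   vertex 2.8 2.6 2.4
   vertex 2.7 3.8 0.1
   vertex 0.5 3.3 3.3
  endloop
 endfacet
 facet normal 0.414 0.800 0.435
  outer loop
   vertex 2.8 2.6 2.4
   vertex 0.5 3.3 3.3
   vertex 2.7 2.0 3.6
  endloop
 endfacet
 facet normal 0.915 0.372 0.154
  outer loop
   vertex 2.8 2.6 2.4
   vertex 3.3 2.2 0.4
   vertex 2.7 3.8 0.1
  endloop
 endfacet
 facet normal 0.954 0.227 0.193
  outer loop
   vertex 2.8 2.6 2.4
   vertex 2.7 2.0 3.6
   vertex 3.3 2.2 0.4
  endloop
 endfacet
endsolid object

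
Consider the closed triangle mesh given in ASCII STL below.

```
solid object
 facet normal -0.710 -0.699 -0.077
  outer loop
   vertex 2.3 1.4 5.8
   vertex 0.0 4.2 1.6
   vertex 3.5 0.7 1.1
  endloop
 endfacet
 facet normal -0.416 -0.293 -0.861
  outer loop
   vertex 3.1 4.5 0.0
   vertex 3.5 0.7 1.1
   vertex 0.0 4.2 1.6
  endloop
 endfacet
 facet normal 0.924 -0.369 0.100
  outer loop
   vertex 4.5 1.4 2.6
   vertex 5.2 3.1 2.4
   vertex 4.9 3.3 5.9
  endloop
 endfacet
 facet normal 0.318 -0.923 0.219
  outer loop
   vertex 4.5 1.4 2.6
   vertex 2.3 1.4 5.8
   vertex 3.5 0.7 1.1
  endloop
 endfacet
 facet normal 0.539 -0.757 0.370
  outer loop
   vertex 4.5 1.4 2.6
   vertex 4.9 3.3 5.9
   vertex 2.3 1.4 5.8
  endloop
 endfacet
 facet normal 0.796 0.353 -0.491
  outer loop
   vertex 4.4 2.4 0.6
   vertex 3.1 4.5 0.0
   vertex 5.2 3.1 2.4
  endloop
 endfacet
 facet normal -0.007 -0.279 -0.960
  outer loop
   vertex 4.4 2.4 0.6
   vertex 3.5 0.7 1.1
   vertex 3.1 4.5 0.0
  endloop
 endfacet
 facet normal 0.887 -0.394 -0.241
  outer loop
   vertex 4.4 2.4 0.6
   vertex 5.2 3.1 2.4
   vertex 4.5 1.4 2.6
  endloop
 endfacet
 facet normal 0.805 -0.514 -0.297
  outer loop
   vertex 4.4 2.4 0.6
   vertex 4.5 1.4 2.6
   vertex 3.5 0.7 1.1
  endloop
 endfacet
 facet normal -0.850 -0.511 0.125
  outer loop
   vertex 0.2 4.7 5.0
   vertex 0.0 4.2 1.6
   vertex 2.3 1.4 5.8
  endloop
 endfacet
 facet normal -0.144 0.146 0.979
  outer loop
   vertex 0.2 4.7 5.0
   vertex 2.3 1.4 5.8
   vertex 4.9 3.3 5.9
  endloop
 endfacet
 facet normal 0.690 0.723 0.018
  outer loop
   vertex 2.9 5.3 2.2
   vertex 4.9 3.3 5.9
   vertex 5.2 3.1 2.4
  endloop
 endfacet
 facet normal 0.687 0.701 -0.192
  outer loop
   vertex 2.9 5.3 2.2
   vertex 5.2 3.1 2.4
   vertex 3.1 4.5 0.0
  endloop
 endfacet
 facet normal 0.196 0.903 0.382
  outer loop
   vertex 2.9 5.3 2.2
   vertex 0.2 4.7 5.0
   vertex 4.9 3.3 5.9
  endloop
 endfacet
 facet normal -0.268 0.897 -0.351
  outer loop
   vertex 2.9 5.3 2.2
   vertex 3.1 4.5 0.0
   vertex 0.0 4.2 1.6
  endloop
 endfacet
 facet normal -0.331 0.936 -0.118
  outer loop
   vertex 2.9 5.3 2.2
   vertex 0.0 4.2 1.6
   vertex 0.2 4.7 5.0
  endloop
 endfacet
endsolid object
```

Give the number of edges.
24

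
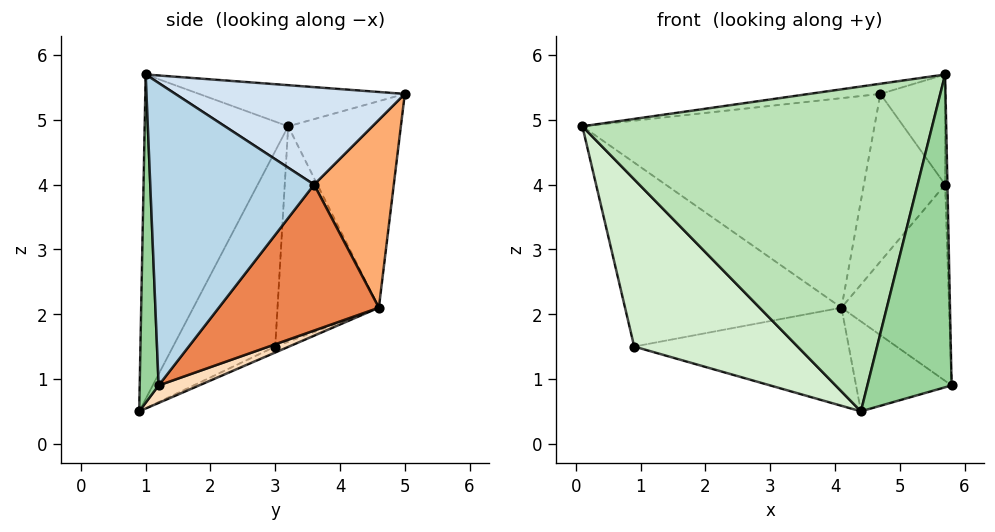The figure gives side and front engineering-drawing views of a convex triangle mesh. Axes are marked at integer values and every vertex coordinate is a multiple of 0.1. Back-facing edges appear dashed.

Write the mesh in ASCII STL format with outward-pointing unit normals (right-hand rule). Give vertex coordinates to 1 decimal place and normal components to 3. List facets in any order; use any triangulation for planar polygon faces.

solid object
 facet normal -0.125 0.043 0.991
  outer loop
   vertex 5.7 1.0 5.7
   vertex 4.7 5.0 5.4
   vertex 0.1 3.2 4.9
  endloop
 endfacet
 facet normal -0.359 0.932 -0.048
  outer loop
   vertex 4.1 4.6 2.1
   vertex 0.1 3.2 4.9
   vertex 4.7 5.0 5.4
  endloop
 endfacet
 facet normal 1.000 0.014 0.021
  outer loop
   vertex 5.7 3.6 4.0
   vertex 5.7 1.0 5.7
   vertex 5.8 1.2 0.9
  endloop
 endfacet
 facet normal 0.889 0.251 0.384
  outer loop
   vertex 5.7 3.6 4.0
   vertex 4.7 5.0 5.4
   vertex 5.7 1.0 5.7
  endloop
 endfacet
 facet normal 0.769 0.517 -0.376
  outer loop
   vertex 5.7 3.6 4.0
   vertex 5.8 1.2 0.9
   vertex 4.1 4.6 2.1
  endloop
 endfacet
 facet normal 0.685 0.698 -0.209
  outer loop
   vertex 5.7 3.6 4.0
   vertex 4.1 4.6 2.1
   vertex 4.7 5.0 5.4
  endloop
 endfacet
 facet normal -0.419 0.895 -0.151
  outer loop
   vertex 0.9 3.0 1.5
   vertex 0.1 3.2 4.9
   vertex 4.1 4.6 2.1
  endloop
 endfacet
 facet normal 0.171 0.403 -0.899
  outer loop
   vertex 4.4 0.9 0.5
   vertex 4.1 4.6 2.1
   vertex 5.8 1.2 0.9
  endloop
 endfacet
 facet normal -0.025 0.395 -0.918
  outer loop
   vertex 4.4 0.9 0.5
   vertex 0.9 3.0 1.5
   vertex 4.1 4.6 2.1
  endloop
 endfacet
 facet normal 0.219 -0.975 -0.036
  outer loop
   vertex 4.4 0.9 0.5
   vertex 5.8 1.2 0.9
   vertex 5.7 1.0 5.7
  endloop
 endfacet
 facet normal -0.377 -0.919 0.112
  outer loop
   vertex 4.4 0.9 0.5
   vertex 5.7 1.0 5.7
   vertex 0.1 3.2 4.9
  endloop
 endfacet
 facet normal -0.529 -0.846 -0.075
  outer loop
   vertex 4.4 0.9 0.5
   vertex 0.1 3.2 4.9
   vertex 0.9 3.0 1.5
  endloop
 endfacet
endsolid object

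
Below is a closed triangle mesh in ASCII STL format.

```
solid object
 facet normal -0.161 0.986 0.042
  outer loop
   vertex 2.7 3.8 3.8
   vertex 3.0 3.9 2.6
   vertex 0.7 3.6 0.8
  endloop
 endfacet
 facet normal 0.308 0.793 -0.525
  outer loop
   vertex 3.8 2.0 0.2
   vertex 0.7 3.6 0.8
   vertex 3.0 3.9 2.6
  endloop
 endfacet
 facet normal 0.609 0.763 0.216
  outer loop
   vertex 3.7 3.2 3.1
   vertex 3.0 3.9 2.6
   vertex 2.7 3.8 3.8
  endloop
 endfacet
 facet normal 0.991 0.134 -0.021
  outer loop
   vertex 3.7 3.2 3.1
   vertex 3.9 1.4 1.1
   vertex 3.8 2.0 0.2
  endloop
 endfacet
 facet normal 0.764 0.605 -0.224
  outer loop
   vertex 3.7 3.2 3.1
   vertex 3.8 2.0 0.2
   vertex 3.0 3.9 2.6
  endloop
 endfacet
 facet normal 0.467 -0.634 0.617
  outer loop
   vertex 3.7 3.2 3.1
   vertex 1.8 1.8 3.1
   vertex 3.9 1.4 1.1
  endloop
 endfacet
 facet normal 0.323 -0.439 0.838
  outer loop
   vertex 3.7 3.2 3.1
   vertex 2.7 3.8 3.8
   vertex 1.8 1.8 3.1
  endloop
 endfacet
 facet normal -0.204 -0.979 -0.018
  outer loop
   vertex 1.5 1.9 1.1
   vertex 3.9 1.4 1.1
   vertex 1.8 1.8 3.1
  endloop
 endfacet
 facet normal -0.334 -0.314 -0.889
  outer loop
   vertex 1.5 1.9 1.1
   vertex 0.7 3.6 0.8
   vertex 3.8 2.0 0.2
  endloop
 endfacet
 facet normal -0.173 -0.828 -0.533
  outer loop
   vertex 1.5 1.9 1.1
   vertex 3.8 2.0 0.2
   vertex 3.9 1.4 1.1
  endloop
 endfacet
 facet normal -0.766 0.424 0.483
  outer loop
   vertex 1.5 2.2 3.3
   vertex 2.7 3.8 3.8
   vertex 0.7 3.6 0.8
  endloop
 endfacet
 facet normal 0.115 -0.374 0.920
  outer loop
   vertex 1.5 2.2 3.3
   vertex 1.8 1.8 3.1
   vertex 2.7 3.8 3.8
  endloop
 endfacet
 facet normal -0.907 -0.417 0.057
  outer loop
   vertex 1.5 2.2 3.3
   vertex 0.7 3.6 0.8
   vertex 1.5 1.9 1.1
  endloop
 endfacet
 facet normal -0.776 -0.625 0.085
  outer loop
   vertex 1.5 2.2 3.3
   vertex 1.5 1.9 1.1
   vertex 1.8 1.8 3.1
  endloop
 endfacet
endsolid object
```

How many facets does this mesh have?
14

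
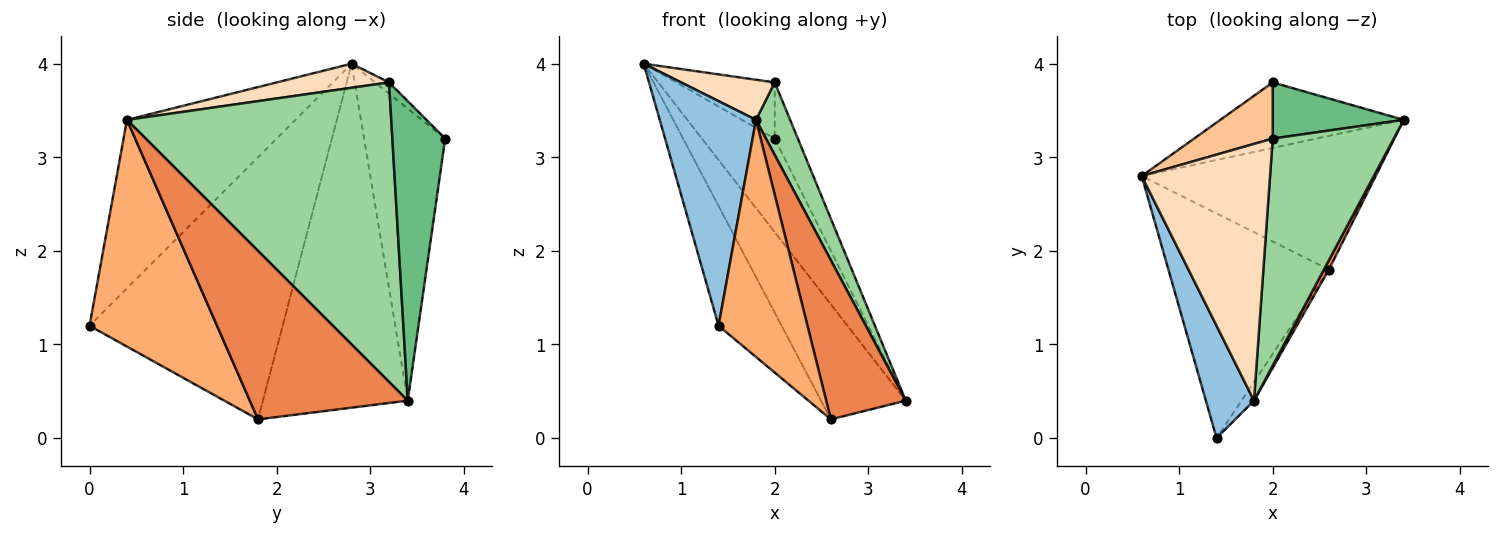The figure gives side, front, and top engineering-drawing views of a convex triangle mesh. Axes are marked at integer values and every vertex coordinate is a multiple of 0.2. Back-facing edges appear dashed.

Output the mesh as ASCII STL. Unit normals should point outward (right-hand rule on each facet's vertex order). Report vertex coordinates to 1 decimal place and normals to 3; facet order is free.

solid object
 facet normal -0.674 0.605 -0.424
  outer loop
   vertex 2.0 3.8 3.2
   vertex 3.4 3.4 0.4
   vertex 0.6 2.8 4.0
  endloop
 endfacet
 facet normal -0.843 -0.482 0.241
  outer loop
   vertex 1.8 0.4 3.4
   vertex 0.6 2.8 4.0
   vertex 1.4 0.0 1.2
  endloop
 endfacet
 facet normal -0.744 0.435 -0.506
  outer loop
   vertex 2.6 1.8 0.2
   vertex 0.6 2.8 4.0
   vertex 3.4 3.4 0.4
  endloop
 endfacet
 facet normal -0.822 0.268 -0.503
  outer loop
   vertex 2.6 1.8 0.2
   vertex 1.4 0.0 1.2
   vertex 0.6 2.8 4.0
  endloop
 endfacet
 facet normal 0.893 -0.450 0.026
  outer loop
   vertex 2.6 1.8 0.2
   vertex 3.4 3.4 0.4
   vertex 1.8 0.4 3.4
  endloop
 endfacet
 facet normal 0.819 -0.571 -0.045
  outer loop
   vertex 2.6 1.8 0.2
   vertex 1.8 0.4 3.4
   vertex 1.4 0.0 1.2
  endloop
 endfacet
 facet normal -0.101 0.704 0.704
  outer loop
   vertex 2.0 3.2 3.8
   vertex 2.0 3.8 3.2
   vertex 0.6 2.8 4.0
  endloop
 endfacet
 facet normal 0.182 -0.152 0.971
  outer loop
   vertex 2.0 3.2 3.8
   vertex 0.6 2.8 4.0
   vertex 1.8 0.4 3.4
  endloop
 endfacet
 facet normal 0.850 0.372 0.372
  outer loop
   vertex 2.0 3.2 3.8
   vertex 3.4 3.4 0.4
   vertex 2.0 3.8 3.2
  endloop
 endfacet
 facet normal 0.921 -0.119 0.372
  outer loop
   vertex 2.0 3.2 3.8
   vertex 1.8 0.4 3.4
   vertex 3.4 3.4 0.4
  endloop
 endfacet
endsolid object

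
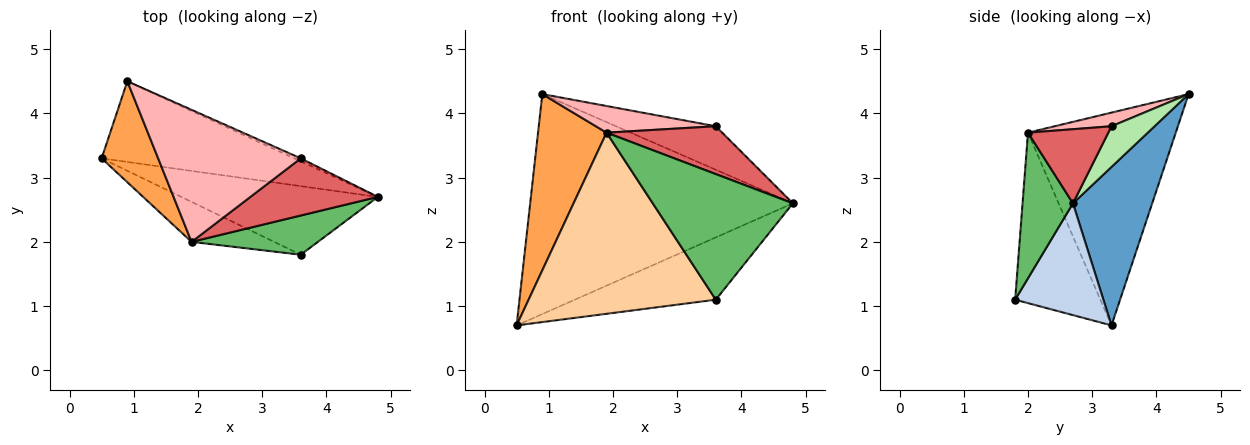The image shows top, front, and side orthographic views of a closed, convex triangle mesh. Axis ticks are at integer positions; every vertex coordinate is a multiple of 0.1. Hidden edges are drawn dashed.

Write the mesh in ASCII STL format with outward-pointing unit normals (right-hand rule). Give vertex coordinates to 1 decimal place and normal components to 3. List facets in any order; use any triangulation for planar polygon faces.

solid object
 facet normal 0.272 0.903 -0.331
  outer loop
   vertex 0.9 4.5 4.3
   vertex 4.8 2.7 2.6
   vertex 0.5 3.3 0.7
  endloop
 endfacet
 facet normal 0.388 0.620 -0.682
  outer loop
   vertex 3.6 1.8 1.1
   vertex 0.5 3.3 0.7
   vertex 4.8 2.7 2.6
  endloop
 endfacet
 facet normal -0.882 -0.409 0.234
  outer loop
   vertex 1.9 2.0 3.7
   vertex 0.9 4.5 4.3
   vertex 0.5 3.3 0.7
  endloop
 endfacet
 facet normal -0.406 -0.892 -0.197
  outer loop
   vertex 1.9 2.0 3.7
   vertex 0.5 3.3 0.7
   vertex 3.6 1.8 1.1
  endloop
 endfacet
 facet normal 0.325 -0.903 0.282
  outer loop
   vertex 1.9 2.0 3.7
   vertex 3.6 1.8 1.1
   vertex 4.8 2.7 2.6
  endloop
 endfacet
 facet normal 0.396 0.916 -0.062
  outer loop
   vertex 3.6 3.3 3.8
   vertex 4.8 2.7 2.6
   vertex 0.9 4.5 4.3
  endloop
 endfacet
 facet normal 0.407 -0.586 0.700
  outer loop
   vertex 3.6 3.3 3.8
   vertex 1.9 2.0 3.7
   vertex 4.8 2.7 2.6
  endloop
 endfacet
 facet normal 0.093 -0.197 0.976
  outer loop
   vertex 3.6 3.3 3.8
   vertex 0.9 4.5 4.3
   vertex 1.9 2.0 3.7
  endloop
 endfacet
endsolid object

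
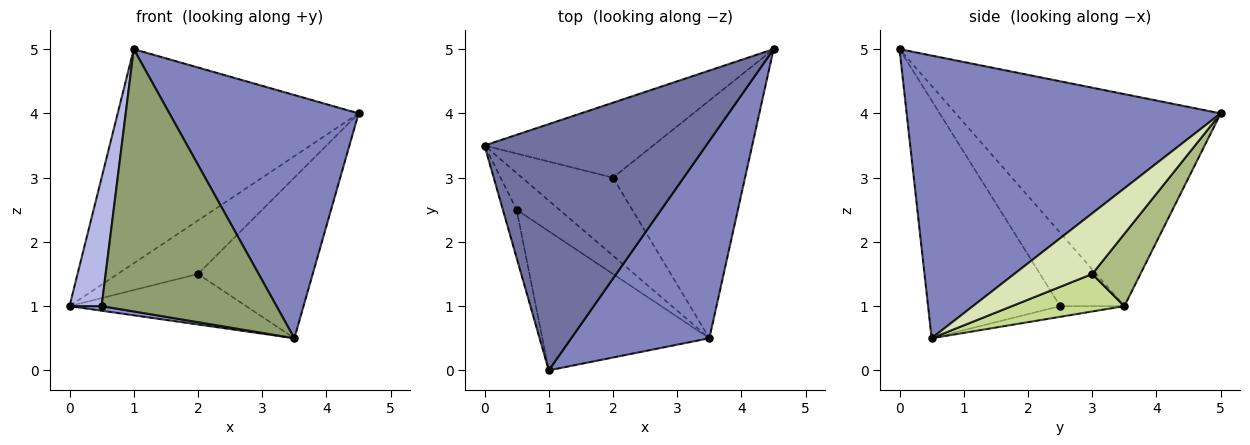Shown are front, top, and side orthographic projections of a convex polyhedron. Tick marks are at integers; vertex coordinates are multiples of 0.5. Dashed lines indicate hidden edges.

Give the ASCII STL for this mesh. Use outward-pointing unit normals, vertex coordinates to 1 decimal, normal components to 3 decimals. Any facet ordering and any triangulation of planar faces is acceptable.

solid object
 facet normal -0.585 0.532 0.612
  outer loop
   vertex 1.0 0.0 5.0
   vertex 4.5 5.0 4.0
   vertex 0.0 3.5 1.0
  endloop
 endfacet
 facet normal 0.790 -0.476 0.386
  outer loop
   vertex 1.0 0.0 5.0
   vertex 3.5 0.5 0.5
   vertex 4.5 5.0 4.0
  endloop
 endfacet
 facet normal -0.241 -0.120 -0.963
  outer loop
   vertex 0.5 2.5 1.0
   vertex 0.0 3.5 1.0
   vertex 3.5 0.5 0.5
  endloop
 endfacet
 facet normal -0.882 -0.441 -0.165
  outer loop
   vertex 0.5 2.5 1.0
   vertex 1.0 0.0 5.0
   vertex 0.0 3.5 1.0
  endloop
 endfacet
 facet normal -0.555 -0.735 -0.390
  outer loop
   vertex 0.5 2.5 1.0
   vertex 3.5 0.5 0.5
   vertex 1.0 0.0 5.0
  endloop
 endfacet
 facet normal 0.329 0.549 -0.768
  outer loop
   vertex 2.0 3.0 1.5
   vertex 0.0 3.5 1.0
   vertex 4.5 5.0 4.0
  endloop
 endfacet
 facet normal 0.327 0.513 -0.793
  outer loop
   vertex 2.0 3.0 1.5
   vertex 3.5 0.5 0.5
   vertex 0.0 3.5 1.0
  endloop
 endfacet
 facet normal 0.356 0.523 -0.774
  outer loop
   vertex 2.0 3.0 1.5
   vertex 4.5 5.0 4.0
   vertex 3.5 0.5 0.5
  endloop
 endfacet
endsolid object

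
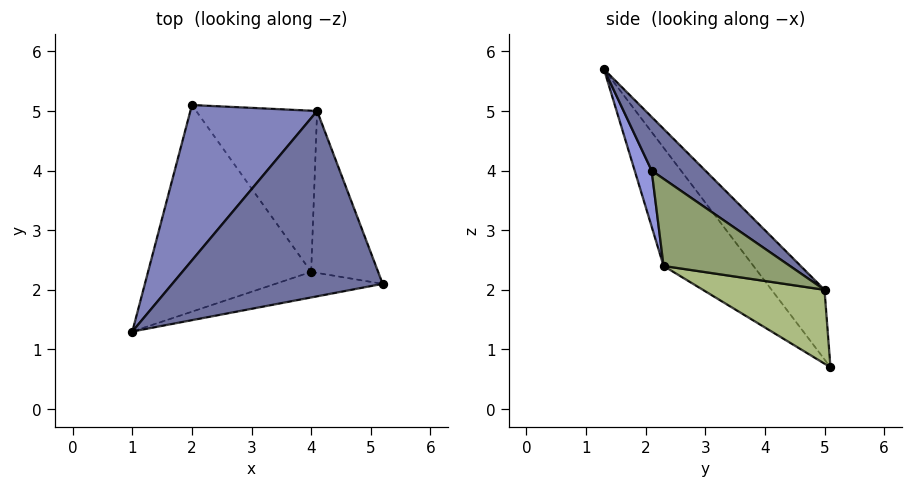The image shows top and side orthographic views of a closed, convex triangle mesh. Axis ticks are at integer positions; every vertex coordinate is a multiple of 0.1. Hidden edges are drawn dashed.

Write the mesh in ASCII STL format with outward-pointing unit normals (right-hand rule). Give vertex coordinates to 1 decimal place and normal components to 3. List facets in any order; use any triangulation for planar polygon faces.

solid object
 facet normal 0.197 0.606 0.771
  outer loop
   vertex 4.1 5.0 2.0
   vertex 1.0 1.3 5.7
   vertex 5.2 2.1 4.0
  endloop
 endfacet
 facet normal -0.297 0.788 0.540
  outer loop
   vertex 4.1 5.0 2.0
   vertex 2.0 5.1 0.7
   vertex 1.0 1.3 5.7
  endloop
 endfacet
 facet normal 0.105 -0.974 -0.200
  outer loop
   vertex 4.0 2.3 2.4
   vertex 5.2 2.1 4.0
   vertex 1.0 1.3 5.7
  endloop
 endfacet
 facet normal -0.434 -0.673 -0.599
  outer loop
   vertex 4.0 2.3 2.4
   vertex 1.0 1.3 5.7
   vertex 2.0 5.1 0.7
  endloop
 endfacet
 facet normal 0.787 -0.119 -0.605
  outer loop
   vertex 4.0 2.3 2.4
   vertex 4.1 5.0 2.0
   vertex 5.2 2.1 4.0
  endloop
 endfacet
 facet normal 0.516 -0.144 -0.844
  outer loop
   vertex 4.0 2.3 2.4
   vertex 2.0 5.1 0.7
   vertex 4.1 5.0 2.0
  endloop
 endfacet
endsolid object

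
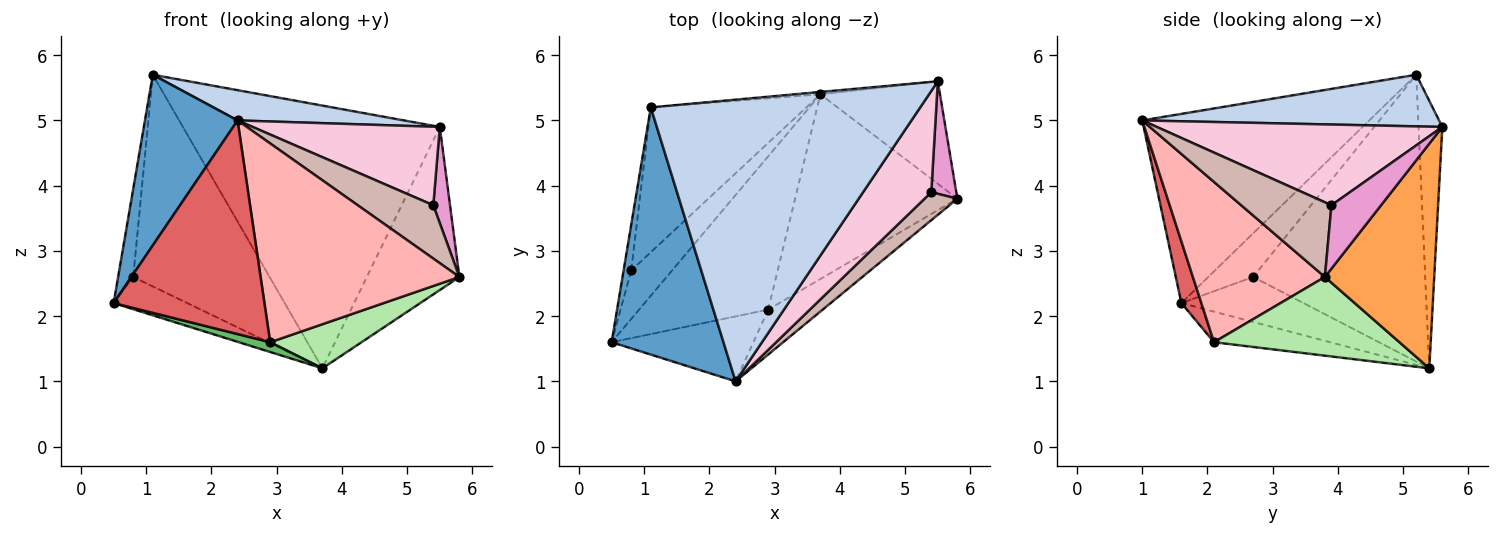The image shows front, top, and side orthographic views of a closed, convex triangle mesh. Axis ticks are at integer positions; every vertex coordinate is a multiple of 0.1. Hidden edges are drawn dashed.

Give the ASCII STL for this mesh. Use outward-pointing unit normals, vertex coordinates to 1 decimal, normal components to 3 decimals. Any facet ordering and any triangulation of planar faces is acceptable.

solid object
 facet normal -0.812 -0.331 0.480
  outer loop
   vertex 2.4 1.0 5.0
   vertex 1.1 5.2 5.7
   vertex 0.5 1.6 2.2
  endloop
 endfacet
 facet normal 0.187 -0.105 0.977
  outer loop
   vertex 5.5 5.6 4.9
   vertex 1.1 5.2 5.7
   vertex 2.4 1.0 5.0
  endloop
 endfacet
 facet normal 0.707 0.599 -0.376
  outer loop
   vertex 5.5 5.6 4.9
   vertex 5.8 3.8 2.6
   vertex 3.7 5.4 1.2
  endloop
 endfacet
 facet normal -0.092 0.996 -0.009
  outer loop
   vertex 5.5 5.6 4.9
   vertex 3.7 5.4 1.2
   vertex 1.1 5.2 5.7
  endloop
 endfacet
 facet normal -0.230 -0.062 -0.971
  outer loop
   vertex 2.9 2.1 1.6
   vertex 0.5 1.6 2.2
   vertex 3.7 5.4 1.2
  endloop
 endfacet
 facet normal 0.426 -0.210 -0.880
  outer loop
   vertex 2.9 2.1 1.6
   vertex 3.7 5.4 1.2
   vertex 5.8 3.8 2.6
  endloop
 endfacet
 facet normal 0.126 -0.949 -0.289
  outer loop
   vertex 2.9 2.1 1.6
   vertex 2.4 1.0 5.0
   vertex 0.5 1.6 2.2
  endloop
 endfacet
 facet normal 0.544 -0.819 -0.185
  outer loop
   vertex 2.9 2.1 1.6
   vertex 5.8 3.8 2.6
   vertex 2.4 1.0 5.0
  endloop
 endfacet
 facet normal -0.935 0.314 -0.163
  outer loop
   vertex 0.8 2.7 2.6
   vertex 0.5 1.6 2.2
   vertex 1.1 5.2 5.7
  endloop
 endfacet
 facet normal -0.676 0.408 -0.614
  outer loop
   vertex 0.8 2.7 2.6
   vertex 3.7 5.4 1.2
   vertex 0.5 1.6 2.2
  endloop
 endfacet
 facet normal -0.721 0.572 -0.391
  outer loop
   vertex 0.8 2.7 2.6
   vertex 1.1 5.2 5.7
   vertex 3.7 5.4 1.2
  endloop
 endfacet
 facet normal 0.727 -0.608 0.319
  outer loop
   vertex 5.4 3.9 3.7
   vertex 2.4 1.0 5.0
   vertex 5.8 3.8 2.6
  endloop
 endfacet
 facet normal 0.888 -0.299 0.350
  outer loop
   vertex 5.4 3.9 3.7
   vertex 5.8 3.8 2.6
   vertex 5.5 5.6 4.9
  endloop
 endfacet
 facet normal 0.683 -0.448 0.577
  outer loop
   vertex 5.4 3.9 3.7
   vertex 5.5 5.6 4.9
   vertex 2.4 1.0 5.0
  endloop
 endfacet
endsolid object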